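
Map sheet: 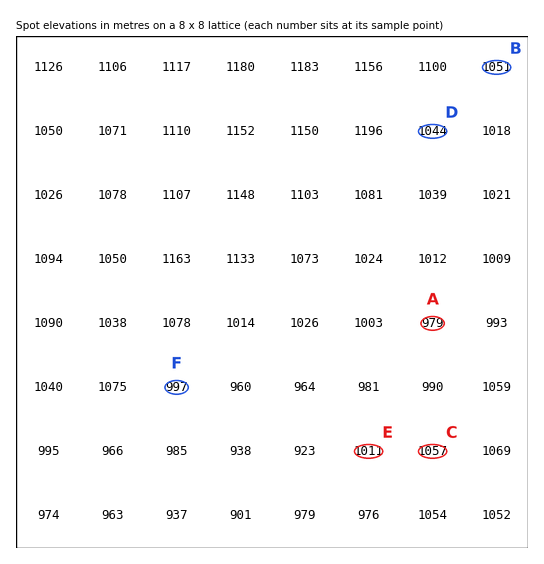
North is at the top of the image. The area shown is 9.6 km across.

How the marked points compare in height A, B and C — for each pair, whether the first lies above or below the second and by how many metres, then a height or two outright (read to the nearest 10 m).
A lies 80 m below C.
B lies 70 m above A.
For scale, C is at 1060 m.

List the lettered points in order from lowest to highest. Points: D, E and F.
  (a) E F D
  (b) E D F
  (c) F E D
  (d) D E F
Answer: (c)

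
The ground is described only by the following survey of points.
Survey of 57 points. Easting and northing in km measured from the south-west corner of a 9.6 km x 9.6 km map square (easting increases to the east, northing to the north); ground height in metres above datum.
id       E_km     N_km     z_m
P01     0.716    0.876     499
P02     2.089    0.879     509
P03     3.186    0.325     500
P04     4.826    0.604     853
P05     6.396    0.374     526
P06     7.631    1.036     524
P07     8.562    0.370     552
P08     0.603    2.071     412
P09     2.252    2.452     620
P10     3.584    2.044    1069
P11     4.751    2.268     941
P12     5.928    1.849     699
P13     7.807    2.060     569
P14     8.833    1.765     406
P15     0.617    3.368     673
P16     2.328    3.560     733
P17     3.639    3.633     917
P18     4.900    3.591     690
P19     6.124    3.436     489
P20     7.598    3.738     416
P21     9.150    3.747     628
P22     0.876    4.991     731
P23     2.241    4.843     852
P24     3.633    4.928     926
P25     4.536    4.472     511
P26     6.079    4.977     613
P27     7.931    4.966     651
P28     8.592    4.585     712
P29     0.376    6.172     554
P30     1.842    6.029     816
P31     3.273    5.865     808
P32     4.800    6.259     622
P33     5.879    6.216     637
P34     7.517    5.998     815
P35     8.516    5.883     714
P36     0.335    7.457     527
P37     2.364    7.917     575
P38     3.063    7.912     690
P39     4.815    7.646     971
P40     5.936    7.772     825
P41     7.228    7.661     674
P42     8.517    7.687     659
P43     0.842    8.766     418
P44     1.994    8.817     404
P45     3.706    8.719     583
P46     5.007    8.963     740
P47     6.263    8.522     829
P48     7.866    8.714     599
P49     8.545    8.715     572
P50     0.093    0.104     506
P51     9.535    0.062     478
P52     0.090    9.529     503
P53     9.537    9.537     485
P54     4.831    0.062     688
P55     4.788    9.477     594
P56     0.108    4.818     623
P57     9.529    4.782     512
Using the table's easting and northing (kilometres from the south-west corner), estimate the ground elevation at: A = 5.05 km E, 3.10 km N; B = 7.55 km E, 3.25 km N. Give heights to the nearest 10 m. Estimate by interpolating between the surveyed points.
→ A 750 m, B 470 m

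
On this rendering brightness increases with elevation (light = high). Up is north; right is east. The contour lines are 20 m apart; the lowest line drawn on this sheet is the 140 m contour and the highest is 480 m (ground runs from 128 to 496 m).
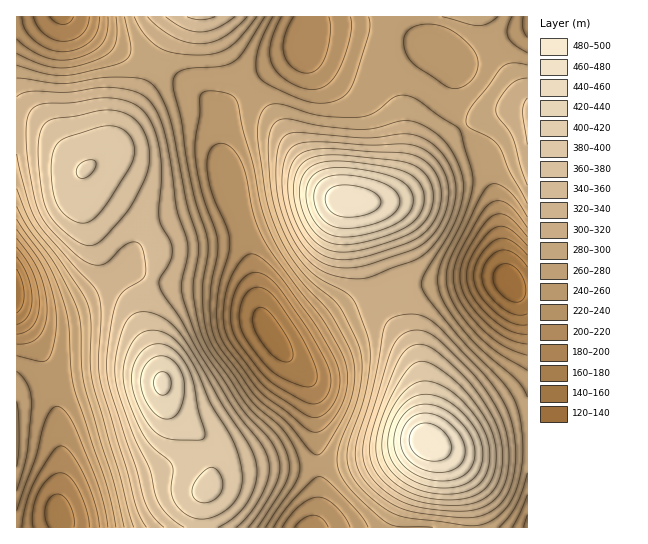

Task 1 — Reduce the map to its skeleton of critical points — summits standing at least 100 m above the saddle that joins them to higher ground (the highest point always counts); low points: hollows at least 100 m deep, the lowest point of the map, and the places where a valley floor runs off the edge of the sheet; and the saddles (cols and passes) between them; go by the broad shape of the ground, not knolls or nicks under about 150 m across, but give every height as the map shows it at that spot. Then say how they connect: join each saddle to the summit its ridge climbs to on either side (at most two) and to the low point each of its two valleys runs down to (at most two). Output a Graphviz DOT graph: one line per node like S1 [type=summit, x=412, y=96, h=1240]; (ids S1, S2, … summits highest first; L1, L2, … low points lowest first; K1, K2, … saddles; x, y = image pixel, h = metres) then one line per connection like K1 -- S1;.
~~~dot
graph terrain {
  S1 [type=summit, x=427, y=441, h=496];
  S2 [type=summit, x=349, y=201, h=472];
  S3 [type=summit, x=162, y=383, h=444];
  L1 [type=low, x=510, y=282, h=128];
  L2 [type=low, x=17, y=293, h=145];
  L3 [type=low, x=271, y=337, h=152];
  L4 [type=low, x=61, y=17, h=175];
  K1 [type=saddle, x=17, y=121, h=327];
  K2 [type=saddle, x=375, y=295, h=310];
  K3 [type=saddle, x=154, y=65, h=291];
  K4 [type=saddle, x=463, y=126, h=279];
  K5 [type=saddle, x=247, y=85, h=264];
  K6 [type=saddle, x=318, y=466, h=263];
  K1 -- S3;
  K1 -- L2;
  K1 -- L4;
  K2 -- S1;
  K2 -- S2;
  K2 -- L1;
  K2 -- L3;
  K3 -- S3;
  K3 -- L3;
  K3 -- L4;
  K4 -- S1;
  K4 -- S2;
  K4 -- L1;
  K4 -- L3;
  K5 -- S2;
  K5 -- S3;
  K5 -- L3;
  K6 -- S1;
  K6 -- S3;
  K6 -- L3;
}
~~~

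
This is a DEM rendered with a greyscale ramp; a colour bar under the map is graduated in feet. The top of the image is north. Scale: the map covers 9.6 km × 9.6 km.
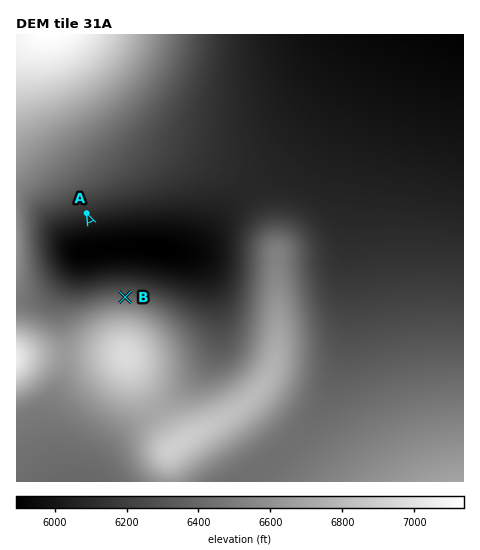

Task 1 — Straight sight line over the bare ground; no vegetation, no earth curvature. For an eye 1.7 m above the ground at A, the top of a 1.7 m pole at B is in view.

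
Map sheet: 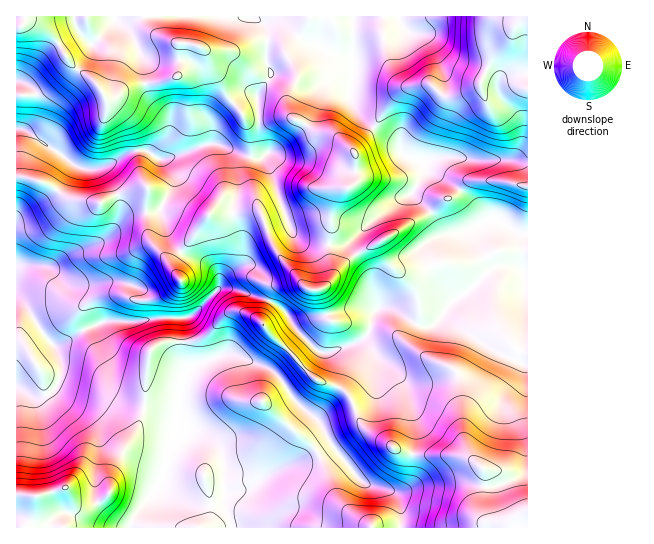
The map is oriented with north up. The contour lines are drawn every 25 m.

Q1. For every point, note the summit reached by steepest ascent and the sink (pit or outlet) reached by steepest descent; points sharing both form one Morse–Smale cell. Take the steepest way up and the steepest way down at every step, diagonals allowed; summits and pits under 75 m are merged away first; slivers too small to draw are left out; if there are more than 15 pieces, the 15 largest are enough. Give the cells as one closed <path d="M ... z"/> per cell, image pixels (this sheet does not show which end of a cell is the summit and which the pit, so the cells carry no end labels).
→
<path d="M21 81l-5 1 0 305 14 9 11 1 9-4 5-4 6-16 6 7 31 7 25 16 30 5 21 7 5 4 0 10-18 50-9 16-19 23-4 9 102 1-7-25 2-12 15-2 37-21 31-12 20-15-12-22-22-18-15-23-10-9-41-16-28 10-14 8-4-9-3-16 1-28 10-2 28-27 4-11 18-17 0-19-8-24 0-15 4-13 0-20-2-13-8-9-5-3-15-1-40 15-9 0-12-8-11 0-38 18-12 0-8-2-53-37 9-12 2-25-8-9z"/><path d="M513 265l-12 0-11 4-21 22-14 8-10 10-8 13-7 5-15-3-25-16-12 0-5 6-5 20-6 6-36 13-12-5-21-22-8-15-7-6-13-6-30-10-17 0-27 27-9 1-2 29 1 12 6 13 14-8 26-10 35 12 12 7 21 29 22 18 12 22-20 15-31 12-37 21-15 2-2 12 7 23 2 2 294 0 1-255z"/><path d="M274 20l-15 1 8 9 0 33 4 8-2 7-12 16 2 45 4 11 4 4-10 5-28-9 6 7 2 13 0 20-4 13 0 15 8 24 0 19-18 17-4 11 10-1 12 3 33 12 11 8 12 18 21-12 17-5 18-4 24 1 6-2 18 6 14 11 8 3 10-2 4-3 16-23-24-36-2-20 11-7 11-2-4-1-5-4-12-20-16-15 11-19 0-12-16-6-14-18-23-14-13-12-8-16 4-27 0-11-18-4-16-10-14-4-20-16z"/><path d="M527 16l-278 1 9 3 20 1 24 19 17 5 16 10 18 4-4 38 8 16 13 12 23 14 14 18 16 6 0 12-11 19 16 15 12 20 5 4 4 1-19 6-3 3 0 11 6 17 21 29 15-9 21-22 5-2 18-2 8 3 4 4 3-1z"/><path d="M249 16l-232 0-1 65 11 3 8 9-2 25-9 12 38 25 12 10 11 4 12 0 8-2 30-16 11 0 12 8 9 0 40-15 11 0 32 13 12 0 5-3-4-4-4-11-2-45 12-16 2-7-4-8 0-33-6-9z"/><path d="M61 373l-6 16-10 7-11 1-18-8 0 138 113 1 7-14 16-19 9-16 18-50 0-10-5-4-11-4-40-8-25-16-31-7z"/><path d="M369 308l-16 0-27 7-16 6-13 9 22 22 12 0 20-7 11-5 6-6 8-24z"/>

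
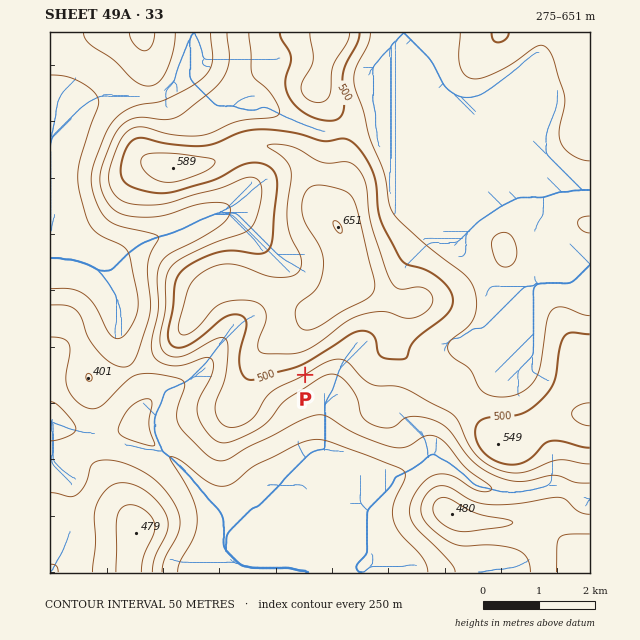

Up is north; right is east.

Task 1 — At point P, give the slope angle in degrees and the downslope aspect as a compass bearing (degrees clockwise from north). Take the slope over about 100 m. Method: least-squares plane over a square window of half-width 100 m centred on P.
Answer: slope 15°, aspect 150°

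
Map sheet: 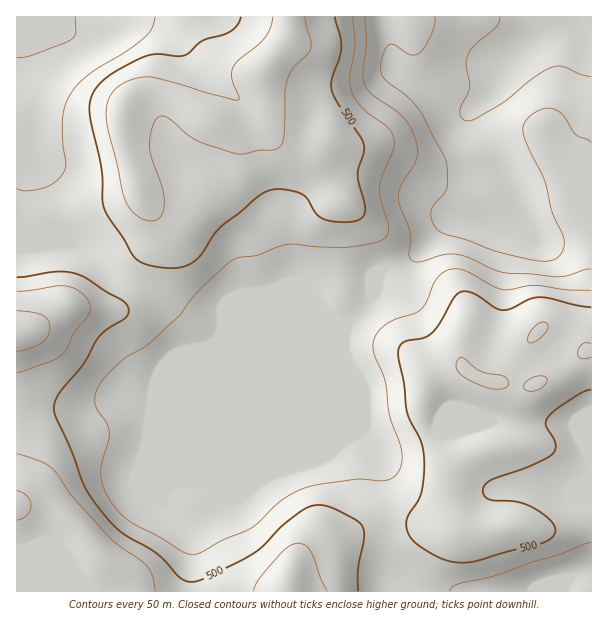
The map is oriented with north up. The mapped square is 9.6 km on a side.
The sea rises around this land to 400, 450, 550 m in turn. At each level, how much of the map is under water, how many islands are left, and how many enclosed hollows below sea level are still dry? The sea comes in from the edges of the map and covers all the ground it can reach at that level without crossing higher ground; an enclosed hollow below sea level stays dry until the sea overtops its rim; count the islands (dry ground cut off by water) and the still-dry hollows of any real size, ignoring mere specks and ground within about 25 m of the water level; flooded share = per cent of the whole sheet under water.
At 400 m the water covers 16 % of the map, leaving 0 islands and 0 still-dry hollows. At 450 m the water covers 43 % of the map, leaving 0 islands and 0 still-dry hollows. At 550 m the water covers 89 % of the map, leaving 0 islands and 0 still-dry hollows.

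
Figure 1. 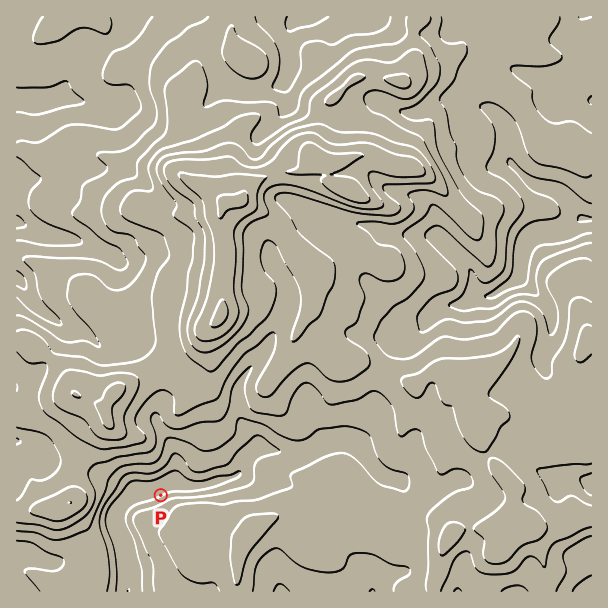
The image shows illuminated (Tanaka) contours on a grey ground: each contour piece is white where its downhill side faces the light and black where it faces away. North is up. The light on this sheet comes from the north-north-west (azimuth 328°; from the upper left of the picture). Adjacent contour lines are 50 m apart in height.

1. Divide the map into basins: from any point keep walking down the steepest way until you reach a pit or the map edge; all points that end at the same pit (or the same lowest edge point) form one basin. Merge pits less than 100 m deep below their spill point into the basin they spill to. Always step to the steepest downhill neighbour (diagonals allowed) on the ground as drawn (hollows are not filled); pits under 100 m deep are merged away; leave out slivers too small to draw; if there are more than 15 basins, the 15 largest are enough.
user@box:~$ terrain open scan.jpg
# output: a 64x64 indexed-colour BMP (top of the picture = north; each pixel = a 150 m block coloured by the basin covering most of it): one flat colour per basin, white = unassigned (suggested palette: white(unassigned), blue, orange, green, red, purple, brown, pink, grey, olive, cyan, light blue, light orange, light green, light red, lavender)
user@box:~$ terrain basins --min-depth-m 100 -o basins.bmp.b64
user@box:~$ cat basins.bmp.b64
<image width="64" height="64" href="data:image/bmp;base64,Qk12CAAAAAAAAHYAAAAoAAAAQAAAAEAAAAABAAQAAAAAAAAIAAATCwAAEwsAABAAAAAAAAAA////ALR3HwAOf/8ALKAsACgn1gC9Z5QAS1aMAMJ34wB/f38AIr28AM++FwDox64AeLv/AIrfmACWmP8A1bDFABERERERERERERERERERERERERERERERFVVVVVVVVVVVEREREREREREREREREREREREREREREREVVVVVVVVVVVURERERERERERERERERERERERERERERERVVVVVVVVVVVRERERERERERERERERERERERERERERERFVVVVVVVVVVVEREREREREREREREREREREREREREREREVVVVVVVVVVVURERERERERERERERERERERERERERERERFVVVVVVVVVVRERERERERERERERERERERERERERERERERVVVVVVVVVVEREREREREREREREREREREREREREREREREREREWZmZVUREREREREREREREREREREREREREREREREREREWZmZmZhERERERERERERERERERERERERERERERERERERZmZmZmERERERERERERERERERERERERERERERERERERFmZmZmYREREREREREREREREREREREREREREREREREREWZmZmZhERERERERERERERERERERERERERERERERERERZmZmZmERERERERERERERERERERERERERERERERERERZmZmZmYRERERERERERERERERERERERERERERERERERZmZmZmZhERERERERERERERERERERERERERERERERERZmZmZmZmERERERERERERERERERERERERERERERERERFmZmYiJmYRERERERERERERERERERERERERERERERERFmZmIiImZhEREREREREREREREREREREREREREREREREWZmIiIiJmERERERERERERERERERERERERERERERERERZmIiIiIiIREREREREREREREREREREREREREREREREREiIiIiIiIhEREREzMRERERERERERERERERERERERERESIiIiIiIiERERMzMxERERERERERERERERERERERERERIiIiIiIiIREREzMzMxERERERERERERERERERESIREREiIiIiIiIhEREzMzMzMxEREREREREREREREREiIiERIiIiIiIiIiEREzMzMzMzMxERERERERERERERIiIiIiIiIiIiIiIiIREzMzMzMzMzMxERERERERERIiIiIiIiIiIiIiIiIiIhEzMzMzMzMzMzMREREREREREiIiIiIiIiIiIiIiIiIiMzMzMzMzMzMzMzEREREREREiIiIiIiIiIiIiIiIiIiIzMzMzMzMzMzMzMxERERERESIiIiIiIiIiIiIiIiIiIjMzMzMzMzMzMzMzMRERERESIiIiIiIiIiIiIiIiIiIiMzMzMzMzMzMzMzMxERERERIiIiIiIiIiIiIiIiIiIiIzMzMzMzMzMzMzMzEREREREiIiIiIiIiIiIiIiIiIiIjMzMzMzMzMzMzMzMRERERESIiIiIiIiIiIiIiIiIiIiMzMzMzMzMzMzMzMxERERERIiIiIiIiIiIiIiIiIiIiIzMzMzMzMzMzMzMzEREREREiIiIiIiIiIiIiIiIiIiIjMzMzMzMzMzMzMzMREREREiIiIiIiIiIiIiIiIiIiIiMzMzMzMzMzMzMzMxERERESIiIiIiIiIiIiIiIiIiIiIzMzMzMzMzMzMzMzERERESIiIiIiIiIiIiIiIiIiIiIjMzMzMzMzMzMzMzMRERESIiIiIiIiIiIiIiIiIiIiIiMzMzMzMzMzMzMzMxERERIiIiIiIiIiIiIiIiIiIiIiIzMzMzMzMzMzMzMzERERIiIiIiIiIiIiIiIiIiIiIiIjMzMzMzMzMzMzMzMRESIiIiIiIiIiIiIiIiIiIiIiIiMzMzMzMzMzMzMzM0QiIiIiIiIiIiIiIiIiIiIiIiIiIzMzMzMzMzMzMzNERCIiIiIiIiIiIiIiIiIiIiIiIiIjMzMzMzMzMzMzNERERCIiIiIiIiIiIiIiIiIiIiIiIiMzMzMzMzMzMzNERERERCIiIiIiIiIiIiIiIiIiIiIiIzMzMzMzMzMzM0REREREREIiIiIiIiIiIiIiIiIiIiIjMzMzMzMzMzMzRERERERERCIiIiIiIiIiIiIiIiIiIiMzMzMzMzMzMzNEREREREREIiIiIiIiIiIiIiIiIiIiIzMzMzMzMzMzM0REREREREQiIiIiIiIiIiIiIiIiIiIjMzMzMzMzMzMzREREREREREIiIiIiIiIiIiIiIiIiIiMzMzMzMzMzMzREREREREREQiIiIiIiIiIiIiIiIiIiIzMzMzMzMzMzNEREREREREREIiIiIiIiIiIiIiIiIiIjMzMzMzMzMzM0REREREREREQiIiIiIiIiIiIiIiIiIiMzMzMzMzMzMzNEREREREREREIiIiIiIiIiIiIiIiIiIzMzMzMzMzMzM0RERERERERERCIiIiIiIiIiIiIiIiIjMzMzMzMzMzMzNEREREREREREREREIiIiIiIiIiIiIiMzMzMzMzMzMzM0RERERERERERERERCIiIiIiIiIiIiIzMzMzMzMzMzMzM0REREREREREREREIiIiIiIiIiIiIjMzMzMzMzMzMzMzM0REREREREREREQiIiIiIiIiIiIiMzMzMzMzMzMzMzMzRERERERERERERCIiIiIiIiIiIiIzMzMzMzMzMzMzMzNEREREREREREREIiIiIiIiIiIiIjMzMzMzMzMzMzMzM0RERERERERERERCIiIiIiIiIiIi"/>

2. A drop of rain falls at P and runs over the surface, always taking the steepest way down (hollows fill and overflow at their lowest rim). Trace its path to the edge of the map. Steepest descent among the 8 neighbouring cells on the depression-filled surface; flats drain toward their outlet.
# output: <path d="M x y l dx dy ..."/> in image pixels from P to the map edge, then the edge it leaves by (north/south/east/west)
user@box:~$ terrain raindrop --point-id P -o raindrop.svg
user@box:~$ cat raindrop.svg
<path d="M161 495l-6-6-2 0-6 5-3 0-1 1-3 0-2 2-3 0-1 1-3 0-6 3-5 5 0 1-4 6 0 12 7 15 0 3 2 2 0 6 1 1 0 9 2 2 0 12 1 1 0 15"/>
exit: south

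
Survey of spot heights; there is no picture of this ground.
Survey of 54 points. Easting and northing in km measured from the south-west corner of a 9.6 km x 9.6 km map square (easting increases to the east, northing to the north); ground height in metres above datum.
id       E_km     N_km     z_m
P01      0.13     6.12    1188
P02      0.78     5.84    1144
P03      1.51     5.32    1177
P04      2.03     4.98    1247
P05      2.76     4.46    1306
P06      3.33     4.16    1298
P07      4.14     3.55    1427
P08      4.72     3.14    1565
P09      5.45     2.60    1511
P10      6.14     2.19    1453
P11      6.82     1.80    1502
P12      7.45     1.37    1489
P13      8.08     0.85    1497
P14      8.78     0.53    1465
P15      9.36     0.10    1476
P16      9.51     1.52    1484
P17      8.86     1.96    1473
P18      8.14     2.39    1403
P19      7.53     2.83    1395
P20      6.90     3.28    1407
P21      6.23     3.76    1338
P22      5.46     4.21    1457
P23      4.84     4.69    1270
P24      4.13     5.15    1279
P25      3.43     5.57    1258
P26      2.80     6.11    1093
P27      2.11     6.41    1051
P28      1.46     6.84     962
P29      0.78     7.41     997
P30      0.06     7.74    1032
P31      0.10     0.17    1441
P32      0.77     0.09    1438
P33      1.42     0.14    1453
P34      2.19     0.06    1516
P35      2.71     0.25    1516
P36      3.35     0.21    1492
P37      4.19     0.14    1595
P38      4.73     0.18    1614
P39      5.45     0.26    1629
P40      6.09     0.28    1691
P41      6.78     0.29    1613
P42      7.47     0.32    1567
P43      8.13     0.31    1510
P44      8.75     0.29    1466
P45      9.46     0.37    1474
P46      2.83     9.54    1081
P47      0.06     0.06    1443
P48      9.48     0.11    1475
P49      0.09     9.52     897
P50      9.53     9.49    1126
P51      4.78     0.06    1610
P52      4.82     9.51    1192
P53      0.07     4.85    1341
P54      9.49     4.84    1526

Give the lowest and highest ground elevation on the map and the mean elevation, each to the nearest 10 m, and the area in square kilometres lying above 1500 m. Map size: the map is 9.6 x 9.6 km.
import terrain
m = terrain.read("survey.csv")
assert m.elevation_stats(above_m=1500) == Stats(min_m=880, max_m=1690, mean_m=1320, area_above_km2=11.8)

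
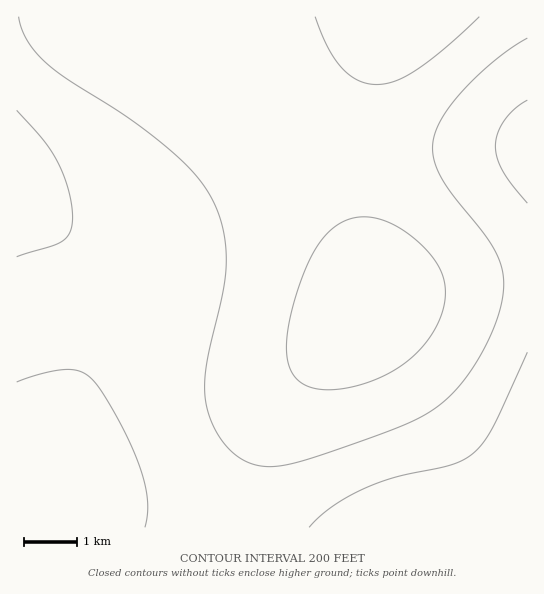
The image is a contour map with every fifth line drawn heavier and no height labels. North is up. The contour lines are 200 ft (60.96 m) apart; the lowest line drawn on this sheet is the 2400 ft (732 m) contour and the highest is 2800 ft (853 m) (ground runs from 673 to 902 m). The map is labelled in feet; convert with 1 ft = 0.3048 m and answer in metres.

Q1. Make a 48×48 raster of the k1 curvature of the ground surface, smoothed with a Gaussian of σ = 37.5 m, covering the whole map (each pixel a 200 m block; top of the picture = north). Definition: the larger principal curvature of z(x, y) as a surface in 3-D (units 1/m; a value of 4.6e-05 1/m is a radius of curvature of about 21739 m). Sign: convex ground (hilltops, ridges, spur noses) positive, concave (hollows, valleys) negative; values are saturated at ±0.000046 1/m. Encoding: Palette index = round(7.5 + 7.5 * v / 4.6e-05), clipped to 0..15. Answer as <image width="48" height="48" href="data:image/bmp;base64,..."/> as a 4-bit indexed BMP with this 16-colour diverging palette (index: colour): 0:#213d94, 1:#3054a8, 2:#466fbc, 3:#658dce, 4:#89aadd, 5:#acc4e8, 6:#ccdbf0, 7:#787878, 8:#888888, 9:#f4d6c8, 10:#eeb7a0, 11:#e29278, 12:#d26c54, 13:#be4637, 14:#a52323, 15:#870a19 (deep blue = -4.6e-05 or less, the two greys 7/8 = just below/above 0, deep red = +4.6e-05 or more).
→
<image width="48" height="48" href="data:image/bmp;base64,Qk32BAAAAAAAAHYAAAAoAAAAMAAAADAAAAABAAQAAAAAAIAEAAATCwAAEwsAABAAAAAAAAAAlD0hAKhUMAC8b0YAzo1lAN2qiQDoxKwA8NvMAHh4eACIiIgAyNb0AKC37gB4kuIAVGzSADdGvgAjI6UAGQqHAGVVVmZ4maq7zM3d3ty6h2VDIjVom87//2ZmZmZ3iZqrvM3d7ty6mGVDM0Z5q97//2ZmZmZ3iJmqu8zd7u3LmHZURFaJvN7//3ZmZmd3eImau8zd7u3LqYdVVWeavN7//3dmZ3d3d4iaq8zd7u3MupdlVnibze7//3d3d3d3d3iZq7zd7u7cuph2Z4mrze7//4d3d3d3d3iJq7zd7u7dy6mHeIq8ze7//4iIiIiIiIiJq7zd7v7tzLqYiJq83e7v/4iIiIiIiIiZq7zd7/7u3cupmau83e7u7piImZmZmZmaq7zd7//+7dy6qqvM3d3u3ZmZmZqqqqqqu8ze7////u3MurvM3d3d3ZmZmqqqqqq7vM3e7/////7dy7zMzMzMzJmZqqqqqqu7vMze7//////t3LvMzMzMy5maqqqqqqqqu7zN7v/////u3MvMzMy7u5maqqqqqqqqqrvM3u7////u7cy8y7u7upmaqqqpmZmZmqq7zd7u///+7dzMu7u7qqmaqpmZmZiJmZqrvN3u7v/+7t3My7u6qqqZmZmZiIiIiImau83d7u7u7u3czLu6qqqZmZmIiHd3eIiZq7zN3u7u7u7d3MzLu6qZmYiId3d3d3eJmrvM3d7u7u7t3d3MzLqpmYh3dmZmZ3eImqu8zd3u7u7u7u3d3bqpmId3ZmZmZneImaq7zM3e7u7u7u7u7ruqmId2ZVVVZneImZqru8zd7u7u/////7u6mYd2VVVVZneImZqqu8zN3u7v/////7u6qZh2ZURVZniImaqru8zd3u7u/////7u6qZiHZVVWZ3iJmqqrvMzd7u3d3e7u/7u6qpmHdlVmd4iZmqq7vMzd7u3czMzN3aqqqpmIdmVneImZqqq7vMzd7u3Muqu7zKqqqpmYd2ZniJmaqqu7vMzd7u3Lupmaq5qqqpmYh2Z4iZmqqqq7vMzd3u3LqYiImZmZmZmYh3eImaqqqqqru8zd3u3LqYd3eJmZmZmYiHiJmqqqqqqqu7zN3tzLmHZmZoiZmZmYiIiZqqqqqqqqq7zN3ty6mHZVVYiImZmYiJmaqqqqqZmaq7zN3ty6mHZEM4iIiIiZmZqqu7uqqZmZqrvN3ty6mGVDIoiIiImZmqq7u7uqmYiJqrzN3uy6l2VDEYiIiJmaqru7u7qpmHeJqrzN7u26l2VCEJmJmZmqu7u7u6qZh3iJq7zd7+26l2UyEJmZmaq7vMy7uqmYh3iZq8ze7/3KmGUyEaqqqru8zMy7upmId3iZq83e//7LmGVCIrqqu7zMzMy7qpiHd3iaq83v//7bqHVDM7u7vMzMzMu6qZh3d3iau83v///bqHVERMy8zMzczMu6mYd3d3iavM3v///cqXZVVdzM3d3czLuqmId2d3iZq83v///suYZmZt3d3d3czLqpiHdmZneJq83////tuph3d+7u7t3My7qYh3ZmZneJq83////9y6mYiP///u3MuqmYd2ZmZmeJq83v///+3Lqqmf///+3cupmHdmVVVmd4ms3v////7cy7qg=="/>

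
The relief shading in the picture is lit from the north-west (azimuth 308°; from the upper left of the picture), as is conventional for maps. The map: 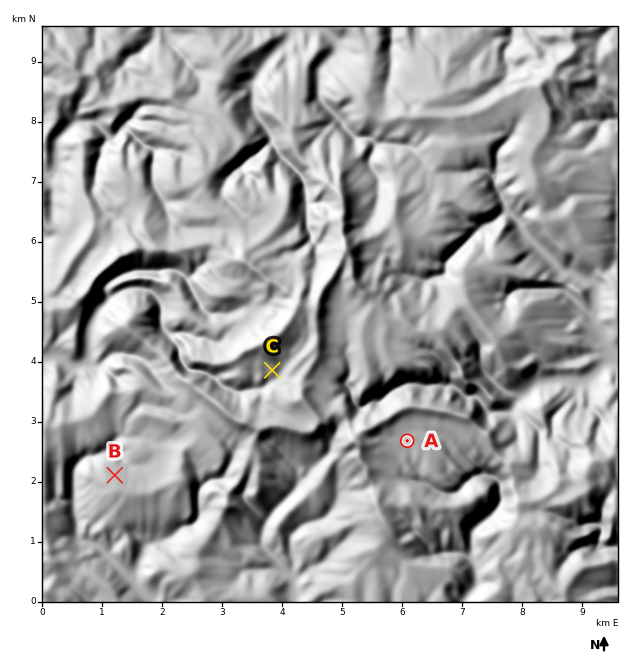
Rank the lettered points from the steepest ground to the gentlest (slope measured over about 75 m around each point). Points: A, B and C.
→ C B A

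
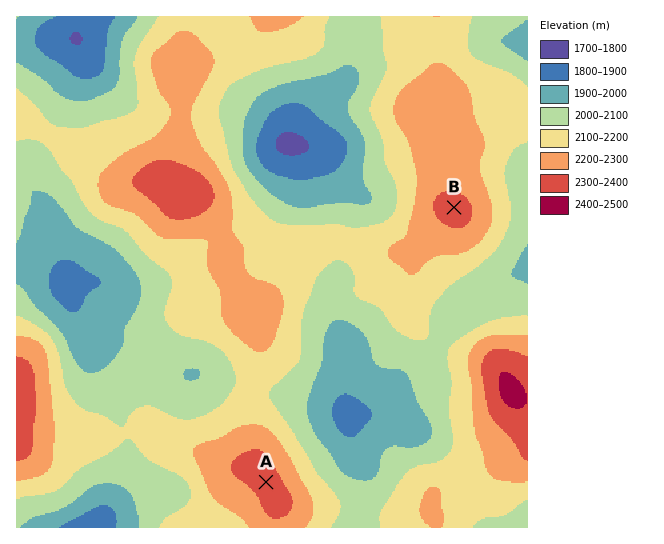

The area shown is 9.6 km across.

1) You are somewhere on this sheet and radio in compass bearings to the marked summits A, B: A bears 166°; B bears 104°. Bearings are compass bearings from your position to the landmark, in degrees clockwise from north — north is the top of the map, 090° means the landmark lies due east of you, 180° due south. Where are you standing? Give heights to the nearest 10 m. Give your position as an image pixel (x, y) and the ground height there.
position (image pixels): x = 181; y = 139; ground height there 2230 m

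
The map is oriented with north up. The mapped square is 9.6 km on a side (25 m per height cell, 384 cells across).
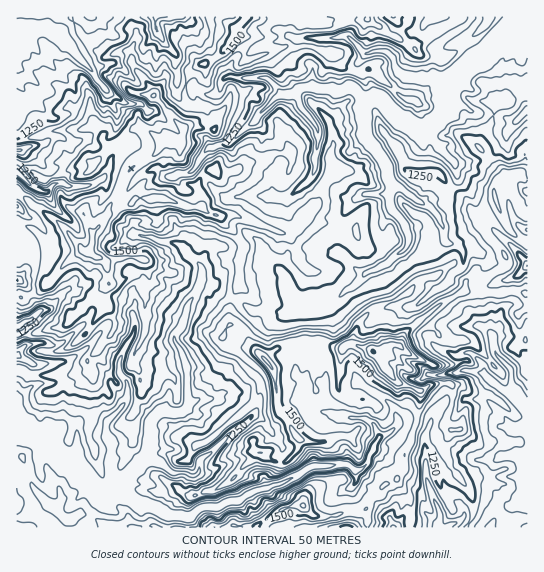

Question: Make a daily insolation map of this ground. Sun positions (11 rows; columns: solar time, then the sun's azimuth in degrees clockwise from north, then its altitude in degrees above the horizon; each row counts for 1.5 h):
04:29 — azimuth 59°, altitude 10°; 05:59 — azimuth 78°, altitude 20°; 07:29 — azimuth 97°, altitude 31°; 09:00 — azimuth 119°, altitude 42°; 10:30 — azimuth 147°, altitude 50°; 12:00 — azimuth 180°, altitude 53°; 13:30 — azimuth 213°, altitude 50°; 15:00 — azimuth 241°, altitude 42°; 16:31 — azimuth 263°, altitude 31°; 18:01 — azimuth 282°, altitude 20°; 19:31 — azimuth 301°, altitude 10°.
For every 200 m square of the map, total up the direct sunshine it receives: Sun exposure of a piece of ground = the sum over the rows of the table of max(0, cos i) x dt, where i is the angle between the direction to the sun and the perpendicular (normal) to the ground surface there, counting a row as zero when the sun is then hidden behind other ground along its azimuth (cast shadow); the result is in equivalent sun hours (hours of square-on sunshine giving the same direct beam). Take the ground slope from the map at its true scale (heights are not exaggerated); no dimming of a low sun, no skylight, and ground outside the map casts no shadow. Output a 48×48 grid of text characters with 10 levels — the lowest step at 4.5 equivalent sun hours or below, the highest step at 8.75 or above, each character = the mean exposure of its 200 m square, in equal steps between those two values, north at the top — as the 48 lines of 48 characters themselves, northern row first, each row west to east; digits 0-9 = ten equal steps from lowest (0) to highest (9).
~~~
999999888776654369875999999889989846898789998999
998899887988648767878878899999779997887999989999
998789987448518877779999766643228888879998899889
989867997776654864698878999999874337998889998888
888884597685664578997899998789984765999999887887
898887135448455799976777999789989965899999757888
889977605855556689823333798889988886567998798889
898876720677775687648999655224458889877898678899
989887740421784588669993143875788679998888999999
987776763256268457899941772398887748999967668995
876567897379777988899406886258886764799755679975
789789888699988976783156887528765895578899878777
656787569998899997102677899738864599777589998777
358885889888999980164889999548655369865349998446
676888898889789723988999999759988647998845786546
047668865797852348999999999569999747999985766999
600423246888645687799999996689998774599997688996
871375686989998688656777777789974556548998679897
398268878989998899668777888999878854974699989989
868936989887887999998998789999899873699489998978
997995799765689999999799999999999887489779997896
998898787521025889888879999999999999569768999569
998879973366666689888988999999999995289976779956
998789999999986678999988999888989855876587677997
888898988889989987998899999999997578657985799962
179987789998999995789989999999977875599845998666
898855799888999976779999999999876347996269999999
974467999886899856777899999998863788843899999878
612589899855999746777588988777647888669999999899
047896697973998357799766532224246533589887668899
866866959945995689999854368984152134466788875689
767688589739985589999975999989988898721368684799
268877999469987589999997699999879989665246766389
967889999489996568999998889999869997674331357759
987899998649999569999988888988877998500455764879
989999999858998679988888898889976599888979987479
999999999739999866676678877899999869999976578868
999999998489854457777758978888887997999685789898
999999996898677556676235986888755596797787778899
999988987998778875741365797778989846886999987777
679998997899788898427875689889898368886899999999
988999998899787784389899888677787168885898888778
988788998897517785865887865000032488973897777789
988878999988982111358867500036833789993899799878
998988899998889734677840001689837999984689989999
999998789779999987775100026778777999986588999999
899998876866479972000103699856889997887588899867
999999998786632103125249999988889877798785899899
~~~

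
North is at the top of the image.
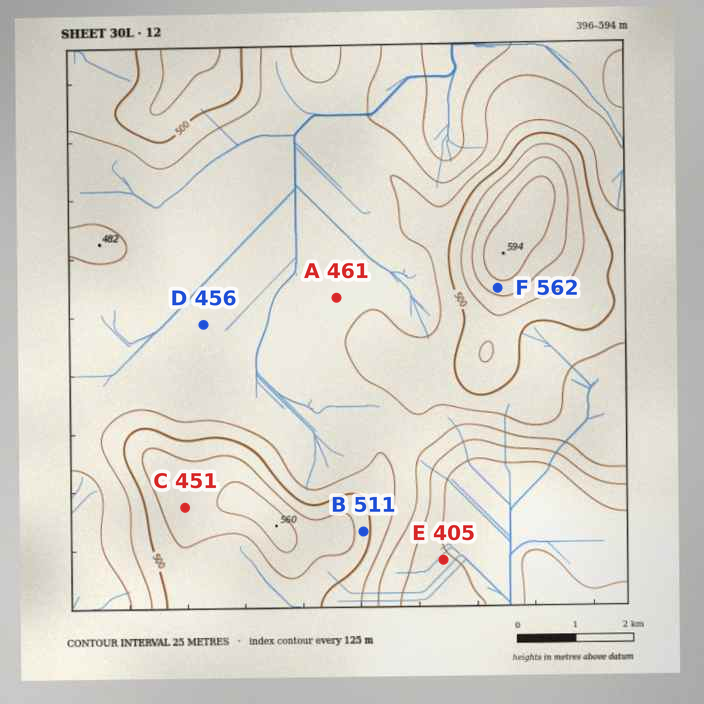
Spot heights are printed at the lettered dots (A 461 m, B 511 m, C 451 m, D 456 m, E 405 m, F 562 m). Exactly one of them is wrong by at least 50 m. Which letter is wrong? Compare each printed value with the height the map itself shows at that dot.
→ C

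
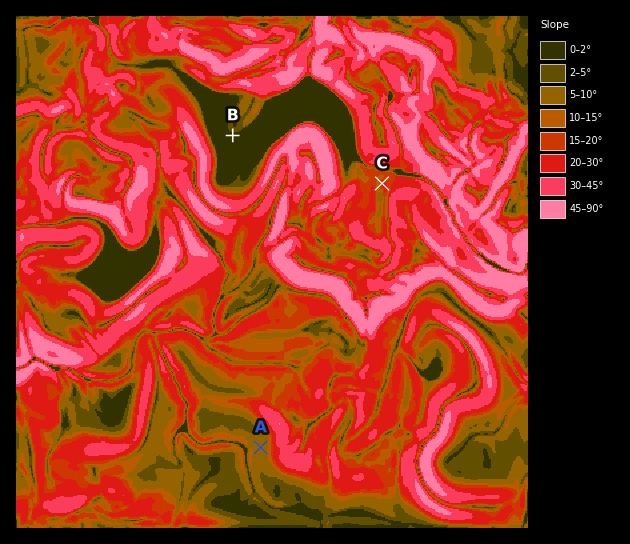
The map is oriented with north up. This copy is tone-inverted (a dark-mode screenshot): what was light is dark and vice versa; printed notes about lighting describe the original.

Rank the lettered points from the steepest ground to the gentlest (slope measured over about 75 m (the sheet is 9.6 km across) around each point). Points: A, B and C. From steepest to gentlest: C A B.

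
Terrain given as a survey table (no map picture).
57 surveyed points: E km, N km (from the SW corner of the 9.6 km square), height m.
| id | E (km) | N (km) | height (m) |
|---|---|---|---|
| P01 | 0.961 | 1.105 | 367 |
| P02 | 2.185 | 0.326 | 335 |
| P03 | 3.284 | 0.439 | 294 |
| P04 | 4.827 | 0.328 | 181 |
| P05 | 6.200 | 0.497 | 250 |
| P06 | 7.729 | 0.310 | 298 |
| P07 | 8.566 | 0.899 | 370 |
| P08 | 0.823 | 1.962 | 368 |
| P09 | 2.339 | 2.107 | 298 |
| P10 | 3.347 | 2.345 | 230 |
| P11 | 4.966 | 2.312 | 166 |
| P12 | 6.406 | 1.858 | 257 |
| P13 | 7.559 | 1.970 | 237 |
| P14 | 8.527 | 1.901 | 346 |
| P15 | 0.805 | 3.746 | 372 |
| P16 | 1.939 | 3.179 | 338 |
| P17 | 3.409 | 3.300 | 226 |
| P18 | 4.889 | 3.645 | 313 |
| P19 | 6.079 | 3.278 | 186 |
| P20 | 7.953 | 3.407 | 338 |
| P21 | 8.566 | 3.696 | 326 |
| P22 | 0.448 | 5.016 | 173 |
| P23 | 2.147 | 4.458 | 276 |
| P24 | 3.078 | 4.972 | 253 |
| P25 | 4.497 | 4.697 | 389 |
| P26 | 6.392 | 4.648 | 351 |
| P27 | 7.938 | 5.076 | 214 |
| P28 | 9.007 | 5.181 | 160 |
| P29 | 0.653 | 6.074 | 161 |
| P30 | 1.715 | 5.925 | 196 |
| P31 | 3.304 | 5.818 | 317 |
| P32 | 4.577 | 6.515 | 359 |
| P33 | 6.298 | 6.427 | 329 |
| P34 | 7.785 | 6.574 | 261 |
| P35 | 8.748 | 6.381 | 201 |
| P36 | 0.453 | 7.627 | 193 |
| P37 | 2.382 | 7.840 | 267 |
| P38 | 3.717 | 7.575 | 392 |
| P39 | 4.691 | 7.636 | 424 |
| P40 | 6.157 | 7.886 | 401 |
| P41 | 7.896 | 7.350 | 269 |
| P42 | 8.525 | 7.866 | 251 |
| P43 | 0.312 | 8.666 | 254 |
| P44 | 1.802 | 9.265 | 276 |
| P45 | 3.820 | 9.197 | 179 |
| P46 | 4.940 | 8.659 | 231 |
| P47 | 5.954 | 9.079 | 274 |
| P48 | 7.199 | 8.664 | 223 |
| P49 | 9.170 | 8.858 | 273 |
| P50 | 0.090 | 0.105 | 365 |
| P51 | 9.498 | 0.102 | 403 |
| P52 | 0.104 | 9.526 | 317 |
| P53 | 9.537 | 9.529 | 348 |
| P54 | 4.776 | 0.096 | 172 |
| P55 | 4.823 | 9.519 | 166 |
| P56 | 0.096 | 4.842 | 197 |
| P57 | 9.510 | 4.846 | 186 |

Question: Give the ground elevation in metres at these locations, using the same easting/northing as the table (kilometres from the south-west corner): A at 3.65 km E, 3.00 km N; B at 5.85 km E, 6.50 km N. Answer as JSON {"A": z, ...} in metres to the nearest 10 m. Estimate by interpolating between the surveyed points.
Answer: {"A": 190, "B": 360}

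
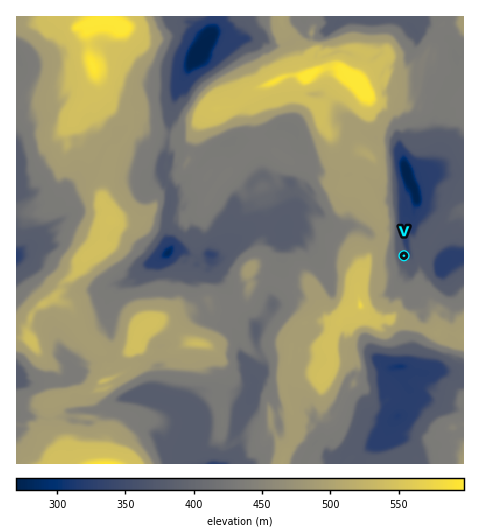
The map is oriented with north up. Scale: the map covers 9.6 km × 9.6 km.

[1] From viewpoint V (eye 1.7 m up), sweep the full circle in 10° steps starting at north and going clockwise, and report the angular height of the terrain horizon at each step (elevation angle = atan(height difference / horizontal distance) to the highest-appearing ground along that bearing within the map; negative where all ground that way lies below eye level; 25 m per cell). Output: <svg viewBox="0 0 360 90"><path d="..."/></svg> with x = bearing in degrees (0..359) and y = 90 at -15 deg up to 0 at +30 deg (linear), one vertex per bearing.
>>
<svg viewBox="0 0 360 90"><path d="M0 56l10 2 10 0 10 2 10 0 10-1 10 0 10 1 10 0 10 0 10 0 10 0 10-4 10-2 10-4 10-1 10 1 10 1 10-1 10-4 10 1 10-5 10-2 10-2 10-2 10 0 10-1 10-2 10 0 10 0 10 1 10 2 10 2 10 6 10 5 10 5"/></svg>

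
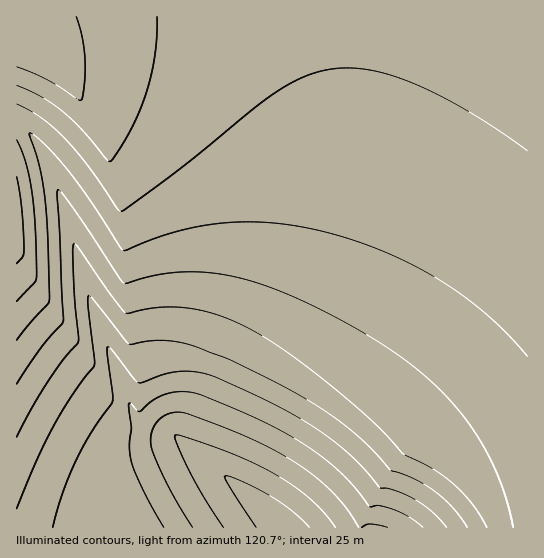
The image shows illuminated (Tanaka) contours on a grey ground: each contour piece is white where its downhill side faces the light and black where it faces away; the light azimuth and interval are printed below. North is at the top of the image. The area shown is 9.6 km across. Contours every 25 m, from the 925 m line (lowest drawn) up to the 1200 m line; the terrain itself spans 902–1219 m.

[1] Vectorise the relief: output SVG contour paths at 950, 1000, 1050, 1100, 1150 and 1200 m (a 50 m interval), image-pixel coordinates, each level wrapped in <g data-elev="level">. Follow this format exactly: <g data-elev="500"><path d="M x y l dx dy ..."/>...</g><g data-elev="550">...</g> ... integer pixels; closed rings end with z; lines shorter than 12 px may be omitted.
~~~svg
<g data-elev="950"><path d="M17 177l5 32 2 40-1 8-6 6"/><path d="M157 17l-2 38-9 39-16 37-13 22-7 8-4-2-25-31-19-17-21-15-24-11"/></g><g data-elev="1000"><path d="M527 356l-18-21-22-20-22-18-24-16-26-15-28-13-29-11-29-9-27-6-27-4-25-1-24 1-24 3-24 5-55 19-34-52-20-27-23-25-16-13 0 4 10 32 5 29 3 36 1 65-2 6-16 17-14 18"/></g><g data-elev="1050"><path d="M487 527l-15-24-19-20-22-15-28-14-21-23-23-22-39-32-38-28-41-25-20-8-19-5-19-3-17-1-16 1-24 5-14-16-34-50-4-3-1 6 1 32 4 60-16 19-15 21-30 55"/></g><g data-elev="1100"><path d="M446 527l-13-15-16-12-20-9-18-4-18-22-22-19-25-19-31-18-65-31-19-6-13-1-13 1-31 11-4 0-29-36-2 0 0 6 6 41-1 8-21 30-15 29-14 33-9 33"/></g><g data-elev="1150"><path d="M359 527l-13-19-15-17-18-16-22-15-29-16-35-15-41-16-13 0-10 4-8 8-4 10 0 11 16 38 26 43"/><path d="M387 527l-17-3-8 3"/></g><g data-elev="1200"><path d="M309 527l-15-14-20-15-27-14-21-8-1 2 3 5 28 44"/></g>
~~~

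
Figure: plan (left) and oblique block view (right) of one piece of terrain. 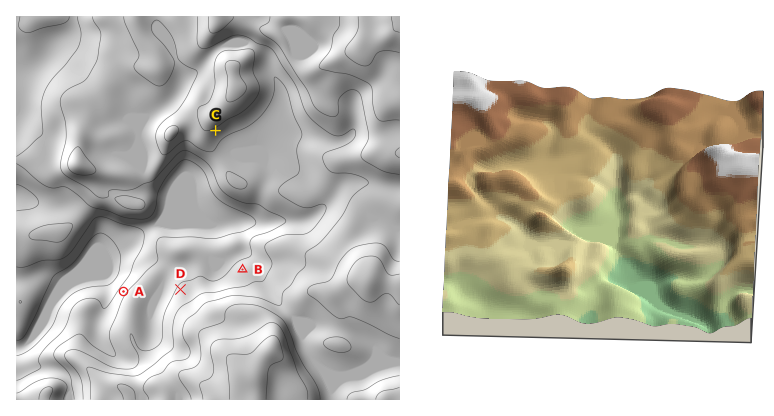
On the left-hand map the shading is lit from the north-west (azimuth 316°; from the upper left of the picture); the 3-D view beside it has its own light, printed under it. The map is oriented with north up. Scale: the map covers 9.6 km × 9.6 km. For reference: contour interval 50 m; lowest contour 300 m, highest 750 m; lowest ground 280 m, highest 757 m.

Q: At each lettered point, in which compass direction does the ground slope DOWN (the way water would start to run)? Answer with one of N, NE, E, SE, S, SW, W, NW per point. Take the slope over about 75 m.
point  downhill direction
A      NW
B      NW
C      SE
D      NW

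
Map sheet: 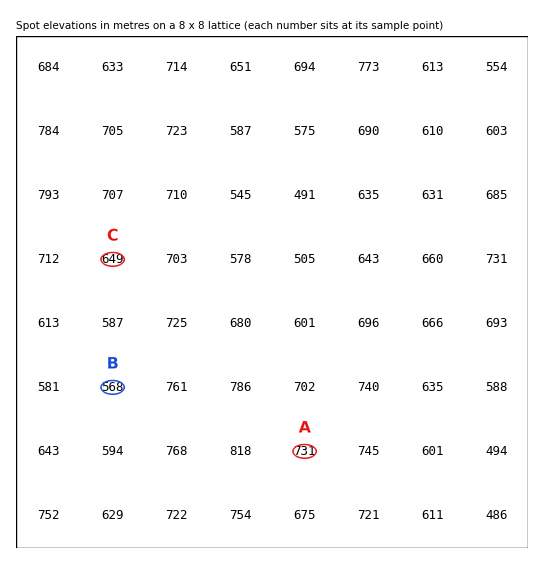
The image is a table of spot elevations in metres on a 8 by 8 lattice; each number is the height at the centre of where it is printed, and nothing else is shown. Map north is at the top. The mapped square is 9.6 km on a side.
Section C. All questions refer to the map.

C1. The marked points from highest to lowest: A C B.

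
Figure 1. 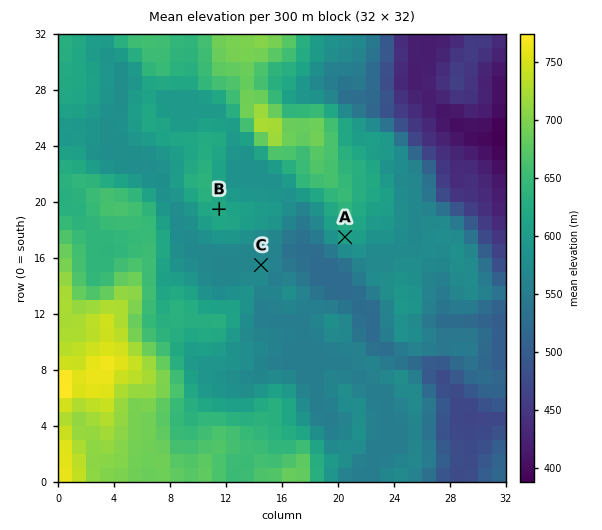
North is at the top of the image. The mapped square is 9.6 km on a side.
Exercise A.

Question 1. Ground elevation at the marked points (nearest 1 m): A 611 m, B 624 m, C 572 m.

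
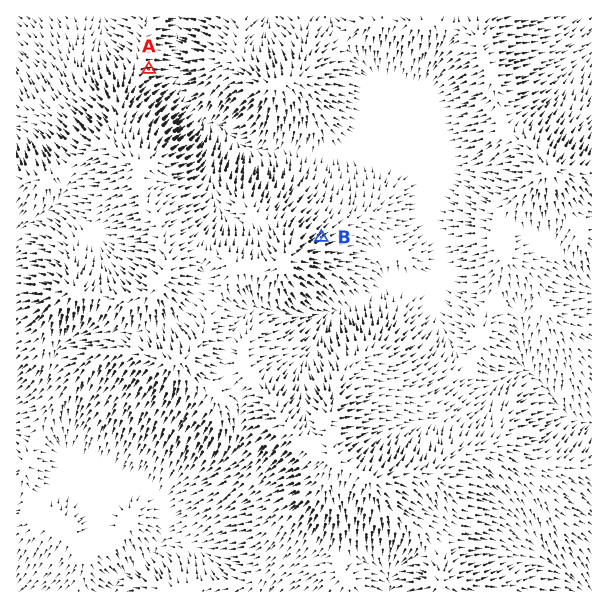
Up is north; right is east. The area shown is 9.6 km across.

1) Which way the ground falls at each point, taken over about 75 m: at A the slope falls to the E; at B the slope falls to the NE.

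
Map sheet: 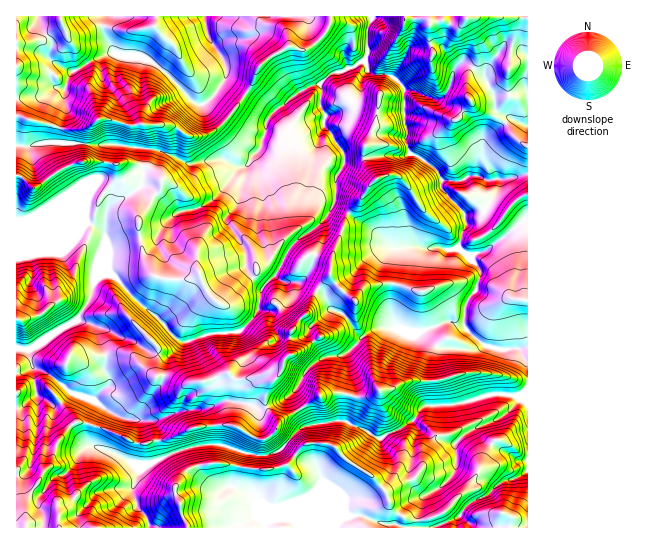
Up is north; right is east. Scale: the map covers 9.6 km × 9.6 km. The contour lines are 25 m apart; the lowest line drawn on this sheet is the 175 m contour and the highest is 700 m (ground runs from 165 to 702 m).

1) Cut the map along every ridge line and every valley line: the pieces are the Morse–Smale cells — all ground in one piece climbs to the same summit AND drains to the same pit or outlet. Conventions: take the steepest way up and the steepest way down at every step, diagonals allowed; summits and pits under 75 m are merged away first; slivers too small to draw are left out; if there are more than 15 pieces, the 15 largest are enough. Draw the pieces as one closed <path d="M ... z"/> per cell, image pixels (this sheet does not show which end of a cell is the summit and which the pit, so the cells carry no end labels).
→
<path d="M371 16l-40 0-4 15-16 16-5 2-19-2-20 12-10 10-10 25 26 19-6 8-7 28-8 8-7 12 0 8-5 12-3 16-9 10-1 6 18 29 0 15 4 9 14 13 11-11 12 7 20 0 8 4 11 10 4 10 13 6 20 24 16-9 16 0 20 5 5-1 14 15-1 36 2 22 25-1 30-9 30 1-2 6-12 13-24 10-2 8 7 8 29 18 12 1 1-285-6 0-20 5-16 0-7-4-10 0-10 5-16-1-2 2 2 8 21 23 3 10-8 24-4 2-10 0-7-2-43 1-28-23-34-19 3-12 0-17 5-7 4-10 44-5 17 1 3-2-4-13 2-14-3-6 0-34-15-12-15 0-5-3-5-11 4-8-1-22z"/><path d="M511 395l-22 0-38 10-25 0-7 6-6 10-32 18-35-18-15 0-30 7-22 23-14 5-20-3-28-9-30 4-45 19-5 7-5 19 5 14 8 8 5 13 377 0 1-67-13-2-29-18-7-8 2-8 20-8 16-15 3-5z"/><path d="M275 276l-12 11-4 23-18 21-35 4-24 8-5 4-12 15-1 13-4 11-26 33-13-2-23-13-10 21 0 17 6 5 21 6 22 12 9 0 25-12 38-9 16 1 20 8 20 3 14-5 22-23 30-7 15 0 35 18 32-18 10-14 10-2 0-58-14-15-5 1-20-5-16 0-16 9-20-24-13-6-4-10-7-8-12-6-20 0z"/><path d="M77 143l-35 0-12 4-14-1 0 77 73 0 13 6 3 5 3 17 0 20 26 28 17 13 30 29 9 0 21-8 30-2 18-21 1-16 3-5 0-3-14-12-4-9 0-15-18-29 1-6 9-10 10-39-10 1-12-7-36 4-34-15-41-5-21 1z"/><path d="M110 273l-7 0-8 6-4 19-16 23-16 8-29 20-14 0 1 179 132-1-2-9-10-11-5-14 5-19 7-8-11-2-18-11-24-8-4-7 0-8 5-16 6-10 23 13 13 2 26-33 7-27 15-16 3-1-7-2z"/><path d="M527 16l-155 1-5 14 1 22-4 8 4 10 6 4 15 0 15 12 0 34 3 6-2 14 3 9 3 5 20 10 8 8 3 7 17 1 10-5 10 0 7 4 16 0 26-6z"/><path d="M330 16l-269 0 2 9-15 10 4 8-3 16 14 8-10 10-1 5 6 6 7 0 4-13 5-4 33-18 31 3 11 4 13 9 32 34 11 1 11-11 9-14 21 14 7-11 4-13 10-10 20-12 7 0 4 2 8 0 5-2 16-16 4-8z"/><path d="M47 36l-5 4-26 3 1 73 46 13 19 0 5-1 12-9 10 0 20 6 42 0 18 11 14 0 14-7 12-12 16-22-3-4-17-12-9 14-11 11-8 0-35-35-13-9-11-4-16 0-5-3-10 0-33 18-5 4-4 12-7 1-5-3-1-6 11-12-14-8 3-16z"/><path d="M410 153l-4 3-17-1-44 5-4 10-5 7 0 17-3 12 34 19 28 23 43-1 7 2 10 0 4-2 4-16 4-6-3-12-21-23 0-9-4-8-17-14z"/><path d="M89 223l-73 2 1 123 13 1 29-20 16-8 16-23 4-19 8-6 6 0-4-39-3-5z"/><path d="M246 93l-17 24-12 12-14 7-14 0-18-11-42 0-20-6-10 0-12 9-5 1-19 0-46-13-1 29 14 2 12-4 35 0 16 2 21-1 41 5 34 15 36-4 12 7 8 0 15-18 7-28 6-8z"/><path d="M38 16l-22 1 1 26 13 0 12-3 5-3-7-11z"/><path d="M59 16l-20 1 1 9 7 10 16-11z"/>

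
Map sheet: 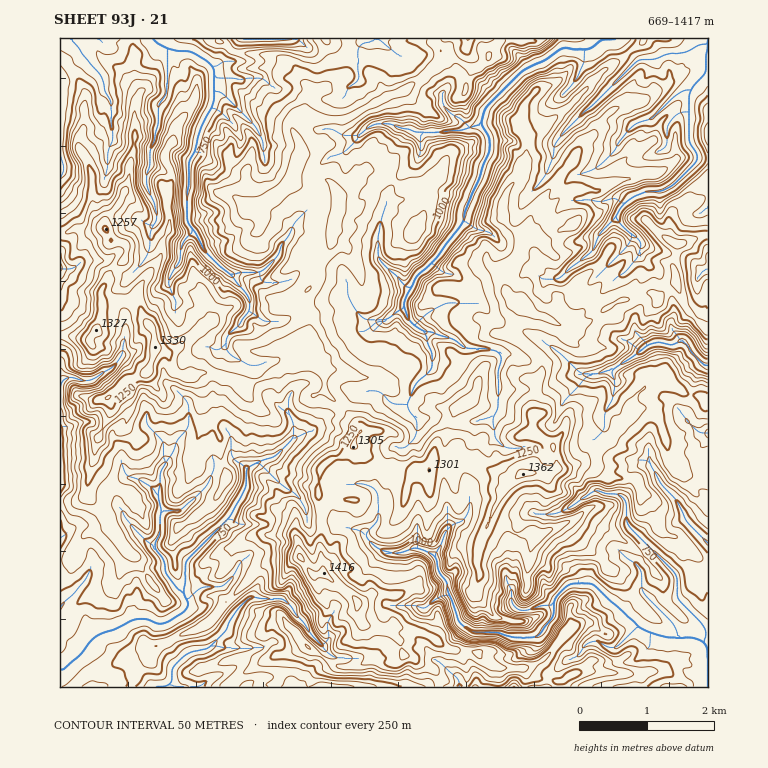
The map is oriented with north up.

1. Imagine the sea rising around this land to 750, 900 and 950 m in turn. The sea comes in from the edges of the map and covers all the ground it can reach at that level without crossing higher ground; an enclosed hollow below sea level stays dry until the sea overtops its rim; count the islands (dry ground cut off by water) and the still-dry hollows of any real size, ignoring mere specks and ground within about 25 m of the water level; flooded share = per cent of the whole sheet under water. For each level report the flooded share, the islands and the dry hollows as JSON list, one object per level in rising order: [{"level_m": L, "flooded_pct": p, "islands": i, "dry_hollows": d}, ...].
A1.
[{"level_m": 750, "flooded_pct": 13, "islands": 0, "dry_hollows": 0}, {"level_m": 900, "flooded_pct": 32, "islands": 0, "dry_hollows": 0}, {"level_m": 950, "flooded_pct": 40, "islands": 0, "dry_hollows": 0}]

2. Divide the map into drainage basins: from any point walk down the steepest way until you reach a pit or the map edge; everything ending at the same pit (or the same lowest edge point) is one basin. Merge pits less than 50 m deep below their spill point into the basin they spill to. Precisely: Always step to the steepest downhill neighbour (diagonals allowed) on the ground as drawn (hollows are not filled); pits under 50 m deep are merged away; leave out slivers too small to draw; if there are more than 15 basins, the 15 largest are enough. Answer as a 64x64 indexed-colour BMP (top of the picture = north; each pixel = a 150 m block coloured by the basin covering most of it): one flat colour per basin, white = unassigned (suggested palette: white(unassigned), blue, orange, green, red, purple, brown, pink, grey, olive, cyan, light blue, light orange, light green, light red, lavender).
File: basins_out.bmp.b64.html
<image width="64" height="64" href="data:image/bmp;base64,Qk12CAAAAAAAAHYAAAAoAAAAQAAAAEAAAAABAAQAAAAAAAAIAAATCwAAEwsAABAAAAAAAAAA////ALR3HwAOf/8ALKAsACgn1gC9Z5QAS1aMAMJ34wB/f38AIr28AM++FwDox64AeLv/AIrfmACWmP8A1bDFAEREREd3d3d3cAAAzMzMzMzMzMERAAAAAAERERERERERRERERHd3d3d3AADMzMzMzMzMwREAAAABERERERERERFERERER3d3d3d3AMzMx3fMzMEREQAREREREREREREREURERERHd3d3d3d3fMd3d3fMERERARERERERERERERERRERERERHd3d3d3d3d3d3d3ERERERERERERERERERERFERERERERHd3d3d3d3d3d3cREREREREREREREREREREURERERERERHd3d3d3d3dxERERERERERERERERERERERRERERERERER3d3d3d3dxERERERERERERERERERERERFEREREREREREd3d3d3d3EREREREREREREREREREREREURERERERERERHd3d3d3ERERERERERERERERERERERERRERERERERERER3d3d3ERERERERERERERERERERERERFERERERERERERHd3d0EREREREREREREREREREREREREURERERERERERERER0QREREREREREREREREREREREREaAERERERERERERERERBEREREREREREREREREREREREaoAREREREREREREREREEREREREREREREREREREREREaqgAAREREREREREREREQRERERERERERERERERERERGqqqAAAERERERERERERERBEREREREREREREREREREREaqqoAAEREREREREREREREERERERERERERERERERERERqqqpkEREREREREREREREQRERERERERERERERERERERqqqhmZREREREREREREREQRERERERERERERERERERERqqqqGZlEREREREREREREREERERERERERERURERERERGqqqEZmUREREREREREREREQRERERIhEREVVVVVERGqqqqqERmZREREREREREREREREEREiIiIhEVVVVVVmaqqqqq3d2ZmUREREREREREREREREIiIiIiJVVVVVVWZmqqqqrd3ZmZREREREREREREREREQiIiIiIlVVVVVWZmZqqqqt3dmZlEREREREREREREREREIiIiIlVVVVVWZmZmaqqt3d2ZmZREREREREREREREREIiIiIiJVVVVVZmZmZmqq3d3ZmZlEREREREREREREREIiIiIiIlVVVVVmZmZmbd3d3dmZmUREREREREREREREIiIiIiIiIlVVVWZmZmZm3d3daZmZlEREREREREREREIiIiIiIiIiVVVVZmZmZmZt3WZpmZmZREREREMzNEREQiIiIiIiIiIiVVJmZmZmZmbWZmmZmZmZRDMzMzMzNERCIiIiIiIiIiIiIiZmZmZmZmZmaZmZmZlEMzMzMzMzMyIiIiIiIiIiIiIiZmZmZmZmZmZpmZmZmTMzMzMzMzMzIiIiIiIiIiIiIiZmZmZmZmZmZmmbmZmZMzMzMzMzMzMiIiIiIiIiIiIiZmZmZmZmZmZma7u5mZkzMzMzMzMzMyIiIiIiIiIiIiJmZmVmZmZmZmZru7mZkzMzMzMzMzMzIiIiIiIiIiIiImZlVVVmZmZmZgu7uZmTMzMzMzMzMzIiIiIiIiIiIiIiJVVVVVZmZmZgC7uzMzMzMzMzMzMzMiIiIiIiIiIiIiVVVVVVVVVmZgALu7MzMzMzMzMzMzMzIiIiIiIiIiIiJVVVVVVVVVVWAAu7uzMzMzMzMzMzMzMiIiIiIiIiIiIlVVVVVVVVVVUAC7u7szMzMzMzMzMzMyIiIiIiIiIiIiVVVVVVVVVVVQALu7uzMzMzMzMzMzMzMiIiIiIiIiIiIlVVVVVVVVVVAAu7u7MzMzMzMzMzMzMzIiIiIiIiIiIiVVVVVVVVVVUAC7u7MzMzMzMzMzMzMzMiIiIiIiIiIiIlVVVVVVVVVVUIiIMzMzMzMzMzMzMzMyIiIiIiIiIiJVVVVVVVVVVVVViIiDMzMzMzMzMzMzMzIiIiIiIiIiIlVVVVVVVVVVVVWIiIgzMzMzMzMzMzMzMyIiIiIiIiIiVVVVVVVVVVVVVYiIiDMzMzMzMzMzMzMzIiIiIiIiIiJVVVVVVVVVVVVViIiIgzMzMzMzMzMzMzVSIiJVIiIiIiVVVVVVVVVVVVWIiIiDMzMzMzMzMzVVVVUiVVVSIiIiJVVVVVVVVVVVVYiIiIMzMzMzMzMzNVVVVVVVVVUiIiIiVVVVVVVVVVVViIiIgzMzMzMzMzMzVVVVVVVVVSIiIiJVVVVVVVVVVVWIiIiDMzMzMzMzMzNVVVVVVVVSIiIiIlVVVVVVVVVVVYiIiIMzMzMzMzMzNVVVVVVVVVIiIiIiVVVVVVVVVVVViIiIgzMzMzMzMzM1VVVVVVVVUiIiIiIiVVVVVVVVVVWIiIiDMzMzMzMzMzMzMzVVVVVSIiIiIiIlVVVVVVVVVYiIiIgzMzMzMzMzMzMzMzVVVSIiIiIiIiJVVVVVVVVViIiIiDMzMzMzMzMzMzMzM+UiIiIiIiIiIiVVVVVVVVWIiIiIMzMzMzMzMzP/8zMz7uIiIiIiIiIiIlVVVVVVVYiIiIMzMzMzMzMzM//zPu7u7iIiIiIiIiIiJVVVVVVViIiIgzMzMzMzMzM///Pu7u7u4iIAIiIiIiIiJVVVVVWIiIiDMzMzMzM/////Mz7u7u7uAAAiIiIiIiIiVVVVVYiIiIMzMzMz//////8zPu7u7uAAAAIiIiIiIiIlVVVV"/>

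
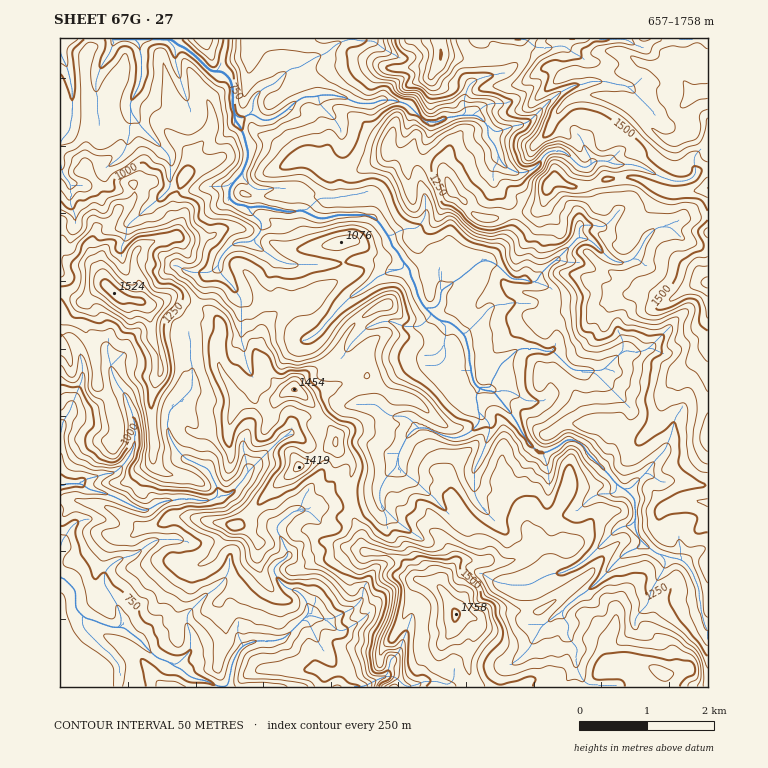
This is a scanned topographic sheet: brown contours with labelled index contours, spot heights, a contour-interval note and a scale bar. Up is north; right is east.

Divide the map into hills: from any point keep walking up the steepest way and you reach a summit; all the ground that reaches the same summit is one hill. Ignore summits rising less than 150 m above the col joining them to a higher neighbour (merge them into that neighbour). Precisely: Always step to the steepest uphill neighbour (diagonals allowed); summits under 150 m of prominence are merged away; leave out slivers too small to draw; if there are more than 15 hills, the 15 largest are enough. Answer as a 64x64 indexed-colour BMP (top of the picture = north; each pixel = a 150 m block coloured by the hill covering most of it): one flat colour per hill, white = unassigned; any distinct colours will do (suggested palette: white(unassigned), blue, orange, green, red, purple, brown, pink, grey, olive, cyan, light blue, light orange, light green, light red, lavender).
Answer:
<image width="64" height="64" href="data:image/bmp;base64,Qk12CAAAAAAAAHYAAAAoAAAAQAAAAEAAAAABAAQAAAAAAAAIAAATCwAAEwsAABAAAAAAAAAA////ALR3HwAOf/8ALKAsACgn1gC9Z5QAS1aMAMJ34wB/f38AIr28AM++FwDox64AeLv/AIrfmACWmP8A1bDFABERERERERERERERERERERERERERERERERERERERERERERERERERERERERERERERERERERERERERERERERERERERERERERERERERERERERERERERERERERERERERERERERERERERERERERERERERERERERERERERERERERERERERERERERERERERERERERERERERERERERERERERERERERERERERERERERERERERERERERERERERERERERERERERERERERERERERERERERERERERERERERERERERERERERERERERERERERERERERERERERERERERERERERERERERERIREREREREREREREREREREREREREREREREREREREREREhERERERERERERERERERERERERERERERERERERERERESERERERERERERERERERERERERERERERERERERERERERIRERERERERERERERERERERERERERERERERERERERERIhERERERERERERERERERERERERERERERERERERERERIiEREREREREREREREREREREREREREREREREREREREiIiIREREREREREREREREREREREREREREREREREREREiIiIhERERERERERERERERERERERERERERERERERERESIiIiERERERERERERETMRERERERERERERERERERERERIiIiIREREREREREREzMzMREREREREREREREREREREREiIiIhEREUREQREREzMzMzMzMzERERERERERERERERESIiIiERREREREREQzMzMzMzMzMxEREREREREREREREiIiIiIRFEREREREQzMzMzMzMzMzERERERERERERERESIiIiIhEREUREREQzMzMzMzMzMzMxERERERERERERESIiIiIiERERFEREQzMzMzMzMzMzMzERERERERERERESIiIiIiIREREUREQzMzMzMzMzMzMzMxERERERERIhESIiIiIiIhERERREQzMzMzMzMzMzMzMzERERERERIiIiIiIiIiIiERERFERDMzMzMzMzMzMzMzMxERERERIiIiIiIiIiIiIREREUREMzMzMzMzMzMzMzMxEREREREiIiIiIiIiIiIhERERREQzMzMzMzMzMzMzMREREREREiIiIiIiIiIiIiERERFEREMzMzMzMzMzMzERERERERESIRIiIiIiIiIiIRERFERERDMzMzMzMzMzEREREREREREREiIiIiIiIiIhERFEREREMzMzMzMzMzMRERERERFVERESIiIiIiIiIiEUREREREQzMzMzMzMzMxEREREREVURERIlVVIiIiIiIRRERERERDMzMzMzMzMxERERERERVVERElVVVSIiIiIhFEREREREMzMzMzMzMzERERERERVVVVVVVVVVVVVVIiFEREREREQzMzMzMzMzMxERERERFVVVVVVVVVVVVVVVVERERERERDMzMzMzMRMzMRERERFVVVVVVVVVVVVVVVVUREREREREMzMzMzMxETMRERERVVVVVVVVVVVVVVVVVVREREREREQzMzMzMxERExERERJVVVVVVVVVVVVVVVVVVEREREREREMzMzMzERERERERIiVVVVVVVVVVVVVVVVVUREREREREQzMzMzMREREREREiJVVVVVVVVVVVVVVVVVREREREREREMzMzMxERERERESIiJVVSIlVVVVVVVVVVVEREREREREQzMzMzERERERESIiIiVSIiJVVVVVVVVVVUREREREREREMzMxERERERERIiIiIiIiIiVVVSIlVVVVRERERERERERDMxERERERERIiIiIiIiIiIlVSIiVVVVVERERERERERERBERERERERIiIiIiIiIiIiIiIiIlVVVRREREREREREREQREREREREiIiIiIiIiIiIiIiIiIlVVFEREEUREREREQREREiEREiIiIiIiIiIiIiIiIiIiIiIURBERFEREREQRERESIiIiIiIiIiIiIiIiIiIiIiIiIhREERERREREQRERERERIiIiIiIiIiIiIiIiIiIiIiIiFBEREREREREREREREREiIiIiIiIiIiIiIiIiIiIiIiIRERERERERERERERERESIiIiIiIiIiIiIiIiIiIiIiIhERERERERERERERERERIiIiIiIiIiIiIiIiIiIiIiIiEREREREREREREREREREiIiIiIiIiIiIiIiIiIiIiIiIRERERERERERERERERESIiIiIiIiIiIiIiIiIiIiIiIhERERERERERERERERERIiIiIiIiIiIiIiIiIiIiIiIiEREREREREREREREREREiIiIiIiIiIiIiIiIiIiIiIiIREREREREREREREREREiIiIiZmZiIiIiIiIiIiIiIiIhEREREREREREREREREiIiIiZmZmIiIiIiIiIiIiIiIiERERERERERERERERFiZmZmZmZmYiIiIiIiIiIiIiIiIRERERERERERERERFmZmZmZmZmZmIiIiIiIiIiIiIiIhEREREREREREREREWZmZmZmZmZmZiIiIiIiIiIiIiIiERERERERERERERERZmZmZmZmZmZmIiIiIiIiIiIiIiIRERERERERERERERERZmZmZmZmZmYiIiIiIiIiIiIiIhEREREREREREREREREWZmZmZmZmZiIiIiIiIiIiIiIi"/>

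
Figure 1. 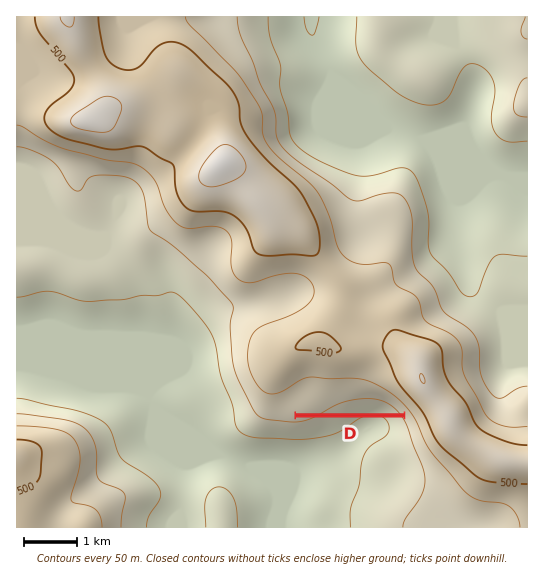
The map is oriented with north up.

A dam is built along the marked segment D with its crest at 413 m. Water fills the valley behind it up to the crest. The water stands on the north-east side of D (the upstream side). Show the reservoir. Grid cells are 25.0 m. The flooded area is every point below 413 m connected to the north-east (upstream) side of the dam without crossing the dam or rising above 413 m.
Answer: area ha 44.4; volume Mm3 9.76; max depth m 59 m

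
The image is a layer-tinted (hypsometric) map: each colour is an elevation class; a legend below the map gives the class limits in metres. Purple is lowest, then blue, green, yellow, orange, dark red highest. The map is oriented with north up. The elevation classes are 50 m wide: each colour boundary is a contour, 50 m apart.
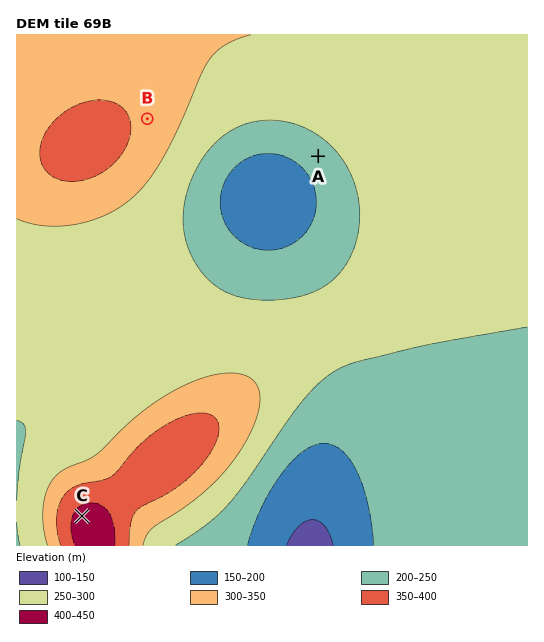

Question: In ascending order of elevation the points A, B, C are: A B C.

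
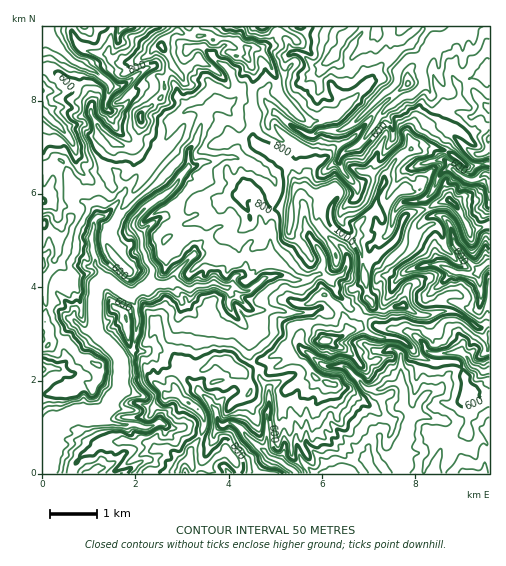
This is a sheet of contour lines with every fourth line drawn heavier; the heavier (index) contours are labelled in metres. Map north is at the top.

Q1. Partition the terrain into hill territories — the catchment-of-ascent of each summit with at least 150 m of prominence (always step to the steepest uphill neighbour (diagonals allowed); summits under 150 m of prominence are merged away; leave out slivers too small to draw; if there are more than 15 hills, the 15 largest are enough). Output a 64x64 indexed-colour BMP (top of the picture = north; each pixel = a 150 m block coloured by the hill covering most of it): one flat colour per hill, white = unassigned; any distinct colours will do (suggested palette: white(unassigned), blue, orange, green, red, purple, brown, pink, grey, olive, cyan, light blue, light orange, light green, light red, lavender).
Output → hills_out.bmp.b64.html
<image width="64" height="64" href="data:image/bmp;base64,Qk12CAAAAAAAAHYAAAAoAAAAQAAAAEAAAAABAAQAAAAAAAAIAAATCwAAEwsAABAAAAAAAAAA////ALR3HwAOf/8ALKAsACgn1gC9Z5QAS1aMAMJ34wB/f38AIr28AM++FwDox64AeLv/AIrfmACWmP8A1bDFABERERFERERERERERERERERERBERERERERERERERERERERERERFEREREREREREREREQRERERERERERERERERERERERERERREREREREREREREEREREREREREREREREREREREREREREUREREREREREREQRERERERERERERERERERERERERERERFERERERERERERBEREREREREREREREREREREREREREREUREREREREREREEREREREREREREREREREREREREREREUREREREREREREQRERERERERERERERERERERERERERRERERERERERERERBERERERERERERERERERERERERERREREREREREREREREEREREREREREREREREREREREREREUREREREREREREREQRERERERERERERERERERERERERERFERERERERERERERBERERERERERERERERERERERERERERREREREREREREREERERERERERERERERERERERERERERFEREREREREREREQREREREREREREREREREREREREREREUREREREREREREQRERERERERERERERERERERERERERERRERERERERERERBERERERERERERERERERERERERERERFERERERERERERBEREREREREREREREREREREREREREREUREREREREREREERERERERERERERERERERERERERERERFEFEREREREREQRERERERERERERERETMzMRERERERERERERFERERERERBERERERERERERERERMzMxERERERERERERERREREREREERERERERERERERERMzMzEREREREREREREREUREREREEREREREREREREREzMzMzMRERERERERERERERREREREQREREREREREREzMzMzMzMxEREREREREREREREUREREQREREREREREREzMzMzMzMzMRERERERERERERERREREQRERERERERERMzMzMzMzMzMxERERERERERERERFERERBERERERERERMzMzMzMzMzMRERERERERERERERERREREERERERERERMzMzMzMzMzMREREREREREREREREREUREEREREREREREzMzMzMzMzMREREREREREREREREREREREREREREREREzMzMzMzMzMxERERERERERERERERERERERERETEREREzMzMzMzMzMzMRERERERERERERERERERERERERMRERETMzMzMzMzMzMREREREREREREREREREREREREREzERERMzMzMzMzMzMRERERERERERERERERERERERERERMxEREzMzMzMzMzMxEREREREREREREREREREREREREREzMREzMzMzMzMzMzMRERERERERERERERERERERERERETMzEzMzMzMzMzMzMzMRERERERERERERERERERERERERMzMzMzMzMzMzMzMzMxEREREREREREREREREREREREREzMzMzMzMzMzMzMzMxERERERERERIiERERERERERERETMzMzMzMzMzMzMzMzEREREREREREiIhERERERERERERMzMzMzMzMzMzMzMRERERERERERERIiIREREREREREREzMzMzMzMzMzMzMxEREREREREREREiIiIRERERERERETMzMzMzMzMzMzMzERERERERERERERIiIiERERERERERMzMzMzMzMzMzMzMxERERERERERIRIiIiIhEREREREREzMzMzMzMzMzMzMzERERERERESIiIiIiIiIRERERERETMzMzMzMREzMzMzMxERERERESIiIiIiIiIiEREREREREzMzMzMRETMzMzMzMRERERERIiIiIiIiIiIREREREREREzMzMREREzMzMzMxEREREREiIiIiIiIiIhERERERERETMzMzERERMzMzMxERERERESIiIiIiIiIiERERERERERMzMzMxEREzMzMzMRERERESIiIiIiIiIiIhERERERERMzMzMzERERMzMzMzERERERIiIiIiIiIiIiEREREREREzMjMzEREREzMzMzERERERIiIiIiIiIiIiIhERERERERIiIhERERETMzMzMRERESIiIiIiIiIiIiIiERERERERIiIhERERERMzMzMxERESIiIiIiIiIiIiIiIRERERERIiIiERERERMzMzMzERERIiIiIiIiIiIiIiIiERERERIiIiERERERETMzMzMxEREiIiIiIiIiIiIiIiIiIRIiIiIiIREREREREzMzMzERESIiIiIiIiIiIiIiIiIiIiIiIiIhEREREREREzMzERERIiIiIiIiIiIiIiIiIiIiIiIiIiIRERERERERMzEREREiIiIiIiIiIiIiIiIiIiIiIiIiIhEREREREREzMRERESIiIiIiIiIiIiIiIiIiIiIiIhERERERERERETMxERERIiIiIiIiIiIiIiIiIiIiIiIhERERERERERERMzEREREiIiIiIiIiIiIiIiIiIiIiIiERERERERERERETMRERESIiIiIiIiIiIiIiIiIiIiIiIRERERERERERERMRERERIiIiIiIiIiIiIiIiIiIiIiIhEREREREREREREREREREiIiIiIiIiIiIiIiIiIiIiIiERERERERERERERERERESIiIiIiIiIiIiIiIiIiIiIiIhERERERERERERERERER"/>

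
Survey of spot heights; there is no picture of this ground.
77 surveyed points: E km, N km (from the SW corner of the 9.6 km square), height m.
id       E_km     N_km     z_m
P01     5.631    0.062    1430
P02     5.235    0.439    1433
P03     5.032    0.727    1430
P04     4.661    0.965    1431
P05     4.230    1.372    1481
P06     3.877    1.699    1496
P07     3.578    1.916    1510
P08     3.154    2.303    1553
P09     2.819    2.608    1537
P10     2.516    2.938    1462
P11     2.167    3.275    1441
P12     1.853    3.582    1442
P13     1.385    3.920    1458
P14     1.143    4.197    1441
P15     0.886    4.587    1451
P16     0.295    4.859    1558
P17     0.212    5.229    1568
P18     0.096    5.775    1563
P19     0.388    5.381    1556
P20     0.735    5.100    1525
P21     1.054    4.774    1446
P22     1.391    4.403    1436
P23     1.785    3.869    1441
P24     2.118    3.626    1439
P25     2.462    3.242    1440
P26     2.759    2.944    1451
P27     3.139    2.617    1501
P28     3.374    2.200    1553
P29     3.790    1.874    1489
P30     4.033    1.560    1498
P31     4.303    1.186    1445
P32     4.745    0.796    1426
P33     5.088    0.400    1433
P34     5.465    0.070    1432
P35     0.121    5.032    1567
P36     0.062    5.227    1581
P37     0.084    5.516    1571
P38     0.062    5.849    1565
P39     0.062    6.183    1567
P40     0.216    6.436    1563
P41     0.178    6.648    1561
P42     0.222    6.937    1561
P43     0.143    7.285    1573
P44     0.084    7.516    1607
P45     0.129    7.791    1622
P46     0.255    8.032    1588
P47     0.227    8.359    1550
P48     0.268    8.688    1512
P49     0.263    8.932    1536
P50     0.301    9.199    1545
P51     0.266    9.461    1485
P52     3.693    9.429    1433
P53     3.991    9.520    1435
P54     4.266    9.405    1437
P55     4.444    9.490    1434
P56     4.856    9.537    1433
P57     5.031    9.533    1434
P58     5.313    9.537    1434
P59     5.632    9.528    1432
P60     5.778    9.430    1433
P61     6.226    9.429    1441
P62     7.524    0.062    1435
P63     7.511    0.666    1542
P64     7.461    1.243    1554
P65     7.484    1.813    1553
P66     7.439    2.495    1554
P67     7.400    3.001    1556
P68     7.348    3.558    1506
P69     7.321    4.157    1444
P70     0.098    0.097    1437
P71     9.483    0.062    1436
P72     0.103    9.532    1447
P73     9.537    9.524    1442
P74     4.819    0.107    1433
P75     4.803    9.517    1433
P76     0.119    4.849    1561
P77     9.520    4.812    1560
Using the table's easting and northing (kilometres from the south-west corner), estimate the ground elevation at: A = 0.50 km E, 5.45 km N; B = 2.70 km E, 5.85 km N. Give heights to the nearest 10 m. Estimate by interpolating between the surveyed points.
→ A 1550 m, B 1500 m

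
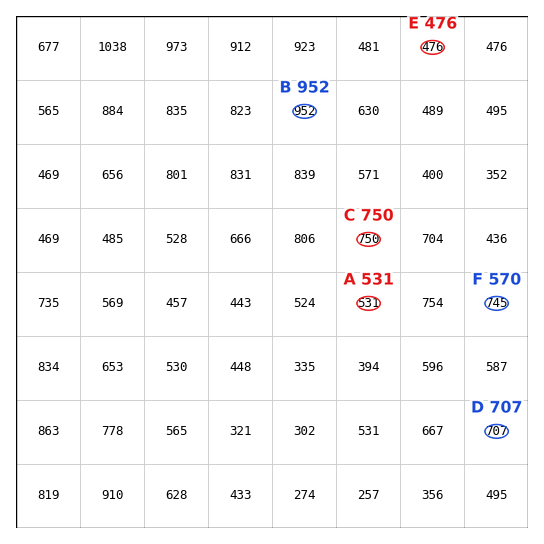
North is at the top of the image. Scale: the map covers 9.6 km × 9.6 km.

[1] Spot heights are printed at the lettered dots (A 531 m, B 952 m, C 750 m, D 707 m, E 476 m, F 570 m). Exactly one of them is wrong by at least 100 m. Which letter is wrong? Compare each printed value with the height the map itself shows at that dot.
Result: F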